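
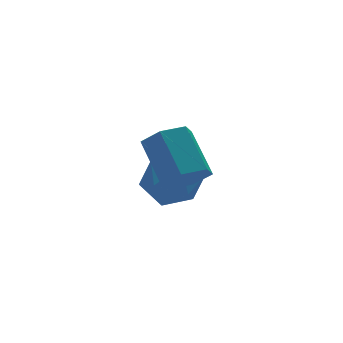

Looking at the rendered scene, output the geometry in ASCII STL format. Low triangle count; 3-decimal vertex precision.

solid 
facet normal 0.007 0.064 0.998
outer loop
vertex -0.494 3.982 -2.318
vertex 0.142 3.042 -2.262
vertex 0.639 4.061 -2.331
endloop
endfacet
facet normal -0.042 0.711 0.702
outer loop
vertex -0.494 3.982 -2.318
vertex 0.639 4.061 -2.331
vertex 0.017 4.709 -3.025
endloop
endfacet
facet normal -0.626 0.723 0.291
outer loop
vertex -0.494 3.982 -2.318
vertex 0.017 4.709 -3.025
vertex -0.865 4.091 -3.386
endloop
endfacet
facet normal -0.939 0.083 0.335
outer loop
vertex -0.494 3.982 -2.318
vertex -0.865 4.091 -3.386
vertex -0.788 3.061 -2.914
endloop
endfacet
facet normal -0.547 -0.324 0.771
outer loop
vertex -0.494 3.982 -2.318
vertex -0.788 3.061 -2.914
vertex 0.142 3.042 -2.262
endloop
endfacet
facet normal 0.526 0.804 0.279
outer loop
vertex 0.017 4.709 -3.025
vertex 0.639 4.061 -2.331
vertex 0.968 4.219 -3.406
endloop
endfacet
facet normal 0.604 -0.243 0.759
outer loop
vertex 0.639 4.061 -2.331
vertex 0.142 3.042 -2.262
vertex 1.045 3.189 -2.934
endloop
endfacet
facet normal -0.292 -0.872 0.392
outer loop
vertex 0.142 3.042 -2.262
vertex -0.788 3.061 -2.914
vertex 0.163 2.571 -3.295
endloop
endfacet
facet normal -0.925 -0.213 -0.314
outer loop
vertex -0.788 3.061 -2.914
vertex -0.865 4.091 -3.386
vertex -0.459 3.219 -3.989
endloop
endfacet
facet normal -0.419 0.823 -0.384
outer loop
vertex -0.865 4.091 -3.386
vertex 0.017 4.709 -3.025
vertex 0.038 4.238 -4.058
endloop
endfacet
facet normal 0.939 -0.083 -0.335
outer loop
vertex 0.674 3.298 -4.002
vertex 0.968 4.219 -3.406
vertex 1.045 3.189 -2.934
endloop
endfacet
facet normal 0.626 -0.723 -0.291
outer loop
vertex 0.674 3.298 -4.002
vertex 1.045 3.189 -2.934
vertex 0.163 2.571 -3.295
endloop
endfacet
facet normal 0.042 -0.711 -0.702
outer loop
vertex 0.674 3.298 -4.002
vertex 0.163 2.571 -3.295
vertex -0.459 3.219 -3.989
endloop
endfacet
facet normal -0.007 -0.064 -0.998
outer loop
vertex 0.674 3.298 -4.002
vertex -0.459 3.219 -3.989
vertex 0.038 4.238 -4.058
endloop
endfacet
facet normal 0.547 0.324 -0.771
outer loop
vertex 0.674 3.298 -4.002
vertex 0.038 4.238 -4.058
vertex 0.968 4.219 -3.406
endloop
endfacet
facet normal 0.925 0.213 0.314
outer loop
vertex 1.045 3.189 -2.934
vertex 0.968 4.219 -3.406
vertex 0.639 4.061 -2.331
endloop
endfacet
facet normal 0.419 -0.823 0.384
outer loop
vertex 0.163 2.571 -3.295
vertex 1.045 3.189 -2.934
vertex 0.142 3.042 -2.262
endloop
endfacet
facet normal -0.526 -0.804 -0.279
outer loop
vertex -0.459 3.219 -3.989
vertex 0.163 2.571 -3.295
vertex -0.788 3.061 -2.914
endloop
endfacet
facet normal -0.604 0.243 -0.759
outer loop
vertex 0.038 4.238 -4.058
vertex -0.459 3.219 -3.989
vertex -0.865 4.091 -3.386
endloop
endfacet
facet normal 0.292 0.872 -0.392
outer loop
vertex 0.968 4.219 -3.406
vertex 0.038 4.238 -4.058
vertex 0.017 4.709 -3.025
endloop
endfacet
facet normal 0.038 -0.766 -0.642
outer loop
vertex -0.166 0.062 -0.965
vertex -1.016 0.031 -0.978
vertex -0.6 0.519 -1.536
endloop
endfacet
facet normal 0.859 0.353 -0.370
outer loop
vertex -0.166 0.062 -0.965
vertex -0.6 0.519 -1.536
vertex -0.235 1.441 0.19
endloop
endfacet
facet normal 0.859 0.353 -0.370
outer loop
vertex -0.235 1.441 0.19
vertex -0.6 0.519 -1.536
vertex -0.669 1.898 -0.381
endloop
endfacet
facet normal -0.038 0.766 0.642
outer loop
vertex -0.235 1.441 0.19
vertex -0.669 1.898 -0.381
vertex -1.084 1.409 0.178
endloop
endfacet
facet normal 0.038 -0.766 -0.642
outer loop
vertex -0.6 0.519 -1.536
vertex -1.016 0.031 -0.978
vertex -1.449 0.487 -1.548
endloop
endfacet
facet normal -0.013 0.642 -0.767
outer loop
vertex -0.6 0.519 -1.536
vertex -1.449 0.487 -1.548
vertex -0.669 1.898 -0.381
endloop
endfacet
facet normal -0.013 0.642 -0.767
outer loop
vertex -0.669 1.898 -0.381
vertex -1.449 0.487 -1.548
vertex -1.518 1.866 -0.393
endloop
endfacet
facet normal -0.038 0.766 0.642
outer loop
vertex -0.669 1.898 -0.381
vertex -1.518 1.866 -0.393
vertex -1.084 1.409 0.178
endloop
endfacet
facet normal 0.038 -0.766 -0.642
outer loop
vertex -1.449 0.487 -1.548
vertex -1.016 0.031 -0.978
vertex -1.865 -0.001 -0.99
endloop
endfacet
facet normal -0.871 0.289 -0.397
outer loop
vertex -1.449 0.487 -1.548
vertex -1.865 -0.001 -0.99
vertex -1.518 1.866 -0.393
endloop
endfacet
facet normal -0.871 0.289 -0.397
outer loop
vertex -1.518 1.866 -0.393
vertex -1.865 -0.001 -0.99
vertex -1.934 1.378 0.165
endloop
endfacet
facet normal -0.038 0.766 0.642
outer loop
vertex -1.518 1.866 -0.393
vertex -1.934 1.378 0.165
vertex -1.084 1.409 0.178
endloop
endfacet
facet normal 0.038 -0.766 -0.642
outer loop
vertex -1.865 -0.001 -0.99
vertex -1.016 0.031 -0.978
vertex -1.431 -0.458 -0.419
endloop
endfacet
facet normal -0.859 -0.353 0.370
outer loop
vertex -1.865 -0.001 -0.99
vertex -1.431 -0.458 -0.419
vertex -1.934 1.378 0.165
endloop
endfacet
facet normal -0.859 -0.353 0.370
outer loop
vertex -1.934 1.378 0.165
vertex -1.431 -0.458 -0.419
vertex -1.5 0.921 0.736
endloop
endfacet
facet normal -0.038 0.766 0.642
outer loop
vertex -1.934 1.378 0.165
vertex -1.5 0.921 0.736
vertex -1.084 1.409 0.178
endloop
endfacet
facet normal 0.038 -0.766 -0.642
outer loop
vertex -1.431 -0.458 -0.419
vertex -1.016 0.031 -0.978
vertex -0.582 -0.426 -0.407
endloop
endfacet
facet normal 0.013 -0.642 0.767
outer loop
vertex -1.431 -0.458 -0.419
vertex -0.582 -0.426 -0.407
vertex -1.5 0.921 0.736
endloop
endfacet
facet normal 0.013 -0.642 0.767
outer loop
vertex -1.5 0.921 0.736
vertex -0.582 -0.426 -0.407
vertex -0.651 0.953 0.748
endloop
endfacet
facet normal -0.038 0.766 0.642
outer loop
vertex -1.5 0.921 0.736
vertex -0.651 0.953 0.748
vertex -1.084 1.409 0.178
endloop
endfacet
facet normal 0.038 -0.766 -0.642
outer loop
vertex -0.582 -0.426 -0.407
vertex -1.016 0.031 -0.978
vertex -0.166 0.062 -0.965
endloop
endfacet
facet normal 0.871 -0.289 0.397
outer loop
vertex -0.582 -0.426 -0.407
vertex -0.166 0.062 -0.965
vertex -0.651 0.953 0.748
endloop
endfacet
facet normal 0.871 -0.289 0.397
outer loop
vertex -0.651 0.953 0.748
vertex -0.166 0.062 -0.965
vertex -0.235 1.441 0.19
endloop
endfacet
facet normal -0.038 0.766 0.642
outer loop
vertex -0.651 0.953 0.748
vertex -0.235 1.441 0.19
vertex -1.084 1.409 0.178
endloop
endfacet

endsolid


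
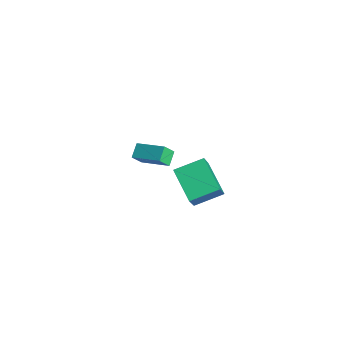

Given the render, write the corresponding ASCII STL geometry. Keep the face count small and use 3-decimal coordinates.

solid 
facet normal -0.436 0.382 -0.815
outer loop
vertex 0.904 0.006 2.402
vertex 1.215 1.438 2.906
vertex 2.527 -0.035 1.515
endloop
endfacet
facet normal -0.201 -0.924 -0.325
outer loop
vertex 3.285 -0.698 2.934
vertex 0.904 0.006 2.402
vertex 2.527 -0.035 1.515
endloop
endfacet
facet normal -0.436 0.381 -0.815
outer loop
vertex 2.527 -0.035 1.515
vertex 1.215 1.438 2.906
vertex 2.838 1.398 2.019
endloop
endfacet
facet normal 0.878 -0.022 -0.479
outer loop
vertex 2.838 1.398 2.019
vertex 3.285 -0.698 2.934
vertex 2.527 -0.035 1.515
endloop
endfacet
facet normal -0.878 0.022 0.479
outer loop
vertex 0.904 0.006 2.402
vertex 1.973 0.775 4.325
vertex 1.215 1.438 2.906
endloop
endfacet
facet normal -0.201 -0.924 -0.325
outer loop
vertex 1.662 -0.658 3.821
vertex 0.904 0.006 2.402
vertex 3.285 -0.698 2.934
endloop
endfacet
facet normal -0.878 0.022 0.479
outer loop
vertex 1.662 -0.658 3.821
vertex 1.973 0.775 4.325
vertex 0.904 0.006 2.402
endloop
endfacet
facet normal 0.200 0.924 0.325
outer loop
vertex 1.215 1.438 2.906
vertex 1.973 0.775 4.325
vertex 2.838 1.398 2.019
endloop
endfacet
facet normal 0.878 -0.022 -0.479
outer loop
vertex 3.596 0.734 3.438
vertex 3.285 -0.698 2.934
vertex 2.838 1.398 2.019
endloop
endfacet
facet normal 0.201 0.924 0.325
outer loop
vertex 2.838 1.398 2.019
vertex 1.973 0.775 4.325
vertex 3.596 0.734 3.438
endloop
endfacet
facet normal 0.436 -0.382 0.815
outer loop
vertex 3.596 0.734 3.438
vertex 1.662 -0.658 3.821
vertex 3.285 -0.698 2.934
endloop
endfacet
facet normal 0.436 -0.381 0.815
outer loop
vertex 1.973 0.775 4.325
vertex 1.662 -0.658 3.821
vertex 3.596 0.734 3.438
endloop
endfacet
facet normal -0.584 0.623 0.520
outer loop
vertex -4.352 0.48 -0.047
vertex -2.958 1.308 0.527
vertex -4.39 1.035 -0.754
endloop
endfacet
facet normal -0.811 -0.480 -0.334
outer loop
vertex -3.882 0.492 -1.207
vertex -4.352 0.48 -0.047
vertex -4.39 1.035 -0.754
endloop
endfacet
facet normal -0.584 0.624 0.520
outer loop
vertex -4.39 1.035 -0.754
vertex -2.958 1.308 0.527
vertex -2.996 1.862 -0.181
endloop
endfacet
facet normal -0.042 0.616 -0.786
outer loop
vertex -2.996 1.862 -0.181
vertex -3.882 0.492 -1.207
vertex -4.39 1.035 -0.754
endloop
endfacet
facet normal 0.042 -0.616 0.786
outer loop
vertex -4.352 0.48 -0.047
vertex -2.45 0.765 0.074
vertex -2.958 1.308 0.527
endloop
endfacet
facet normal -0.810 -0.482 -0.333
outer loop
vertex -3.844 -0.062 -0.499
vertex -4.352 0.48 -0.047
vertex -3.882 0.492 -1.207
endloop
endfacet
facet normal 0.042 -0.616 0.786
outer loop
vertex -3.844 -0.062 -0.499
vertex -2.45 0.765 0.074
vertex -4.352 0.48 -0.047
endloop
endfacet
facet normal 0.811 0.481 0.333
outer loop
vertex -2.958 1.308 0.527
vertex -2.45 0.765 0.074
vertex -2.996 1.862 -0.181
endloop
endfacet
facet normal -0.042 0.616 -0.786
outer loop
vertex -2.488 1.32 -0.633
vertex -3.882 0.492 -1.207
vertex -2.996 1.862 -0.181
endloop
endfacet
facet normal 0.811 0.481 0.334
outer loop
vertex -2.996 1.862 -0.181
vertex -2.45 0.765 0.074
vertex -2.488 1.32 -0.633
endloop
endfacet
facet normal 0.584 -0.624 -0.519
outer loop
vertex -2.488 1.32 -0.633
vertex -3.844 -0.062 -0.499
vertex -3.882 0.492 -1.207
endloop
endfacet
facet normal 0.584 -0.623 -0.521
outer loop
vertex -2.45 0.765 0.074
vertex -3.844 -0.062 -0.499
vertex -2.488 1.32 -0.633
endloop
endfacet

endsolid


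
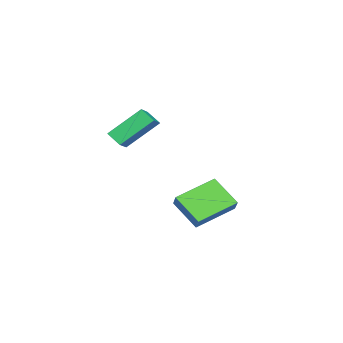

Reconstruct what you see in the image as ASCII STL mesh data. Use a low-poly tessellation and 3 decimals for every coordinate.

solid 
facet normal -0.779 0.508 0.367
outer loop
vertex -2.423 -1.744 -1.771
vertex -1.858 -1.33 -1.144
vertex -2.114 -0.454 -2.898
endloop
endfacet
facet normal -0.601 -0.440 -0.668
outer loop
vertex -0.462 -1.53 -3.676
vertex -2.423 -1.744 -1.771
vertex -2.114 -0.454 -2.898
endloop
endfacet
facet normal -0.780 0.507 0.367
outer loop
vertex -2.114 -0.454 -2.898
vertex -1.858 -1.33 -1.144
vertex -1.55 -0.041 -2.27
endloop
endfacet
facet normal 0.178 0.741 -0.647
outer loop
vertex -1.55 -0.041 -2.27
vertex -0.462 -1.53 -3.676
vertex -2.114 -0.454 -2.898
endloop
endfacet
facet normal -0.177 -0.740 0.648
outer loop
vertex -2.423 -1.744 -1.771
vertex -0.206 -2.406 -1.922
vertex -1.858 -1.33 -1.144
endloop
endfacet
facet normal -0.601 -0.440 -0.668
outer loop
vertex -0.77 -2.819 -2.55
vertex -2.423 -1.744 -1.771
vertex -0.462 -1.53 -3.676
endloop
endfacet
facet normal -0.177 -0.742 0.647
outer loop
vertex -0.77 -2.819 -2.55
vertex -0.206 -2.406 -1.922
vertex -2.423 -1.744 -1.771
endloop
endfacet
facet normal 0.601 0.440 0.668
outer loop
vertex -1.858 -1.33 -1.144
vertex -0.206 -2.406 -1.922
vertex -1.55 -0.041 -2.27
endloop
endfacet
facet normal 0.176 0.741 -0.648
outer loop
vertex 0.103 -1.116 -3.049
vertex -0.462 -1.53 -3.676
vertex -1.55 -0.041 -2.27
endloop
endfacet
facet normal 0.601 0.440 0.668
outer loop
vertex -1.55 -0.041 -2.27
vertex -0.206 -2.406 -1.922
vertex 0.103 -1.116 -3.049
endloop
endfacet
facet normal 0.780 -0.507 -0.367
outer loop
vertex 0.103 -1.116 -3.049
vertex -0.77 -2.819 -2.55
vertex -0.462 -1.53 -3.676
endloop
endfacet
facet normal 0.780 -0.507 -0.367
outer loop
vertex -0.206 -2.406 -1.922
vertex -0.77 -2.819 -2.55
vertex 0.103 -1.116 -3.049
endloop
endfacet
facet normal -0.882 -0.143 -0.448
outer loop
vertex 0.456 -3.421 3.213
vertex 0.601 -2.73 2.706
vertex 1.331 -4.595 1.865
endloop
endfacet
facet normal -0.166 -0.795 0.584
outer loop
vertex 2.099 -4.47 2.254
vertex 0.456 -3.421 3.213
vertex 1.331 -4.595 1.865
endloop
endfacet
facet normal -0.883 -0.144 -0.448
outer loop
vertex 1.331 -4.595 1.865
vertex 0.601 -2.73 2.706
vertex 1.476 -3.903 1.357
endloop
endfacet
facet normal 0.439 -0.590 -0.678
outer loop
vertex 1.476 -3.903 1.357
vertex 2.099 -4.47 2.254
vertex 1.331 -4.595 1.865
endloop
endfacet
facet normal -0.439 0.590 0.678
outer loop
vertex 0.456 -3.421 3.213
vertex 1.369 -2.605 3.095
vertex 0.601 -2.73 2.706
endloop
endfacet
facet normal -0.168 -0.795 0.583
outer loop
vertex 1.224 -3.297 3.603
vertex 0.456 -3.421 3.213
vertex 2.099 -4.47 2.254
endloop
endfacet
facet normal -0.439 0.590 0.678
outer loop
vertex 1.224 -3.297 3.603
vertex 1.369 -2.605 3.095
vertex 0.456 -3.421 3.213
endloop
endfacet
facet normal 0.166 0.795 -0.583
outer loop
vertex 0.601 -2.73 2.706
vertex 1.369 -2.605 3.095
vertex 1.476 -3.903 1.357
endloop
endfacet
facet normal 0.439 -0.590 -0.678
outer loop
vertex 2.244 -3.779 1.747
vertex 2.099 -4.47 2.254
vertex 1.476 -3.903 1.357
endloop
endfacet
facet normal 0.168 0.795 -0.583
outer loop
vertex 1.476 -3.903 1.357
vertex 1.369 -2.605 3.095
vertex 2.244 -3.779 1.747
endloop
endfacet
facet normal 0.883 0.143 0.448
outer loop
vertex 2.244 -3.779 1.747
vertex 1.224 -3.297 3.603
vertex 2.099 -4.47 2.254
endloop
endfacet
facet normal 0.883 0.144 0.448
outer loop
vertex 1.369 -2.605 3.095
vertex 1.224 -3.297 3.603
vertex 2.244 -3.779 1.747
endloop
endfacet

endsolid


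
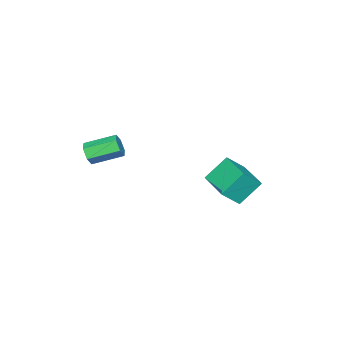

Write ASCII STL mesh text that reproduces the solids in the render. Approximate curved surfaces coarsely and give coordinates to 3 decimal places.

solid 
facet normal -0.580 0.376 0.722
outer loop
vertex -2.704 2.14 0.004
vertex -1.649 3.884 -0.056
vertex -3.578 2.635 -0.956
endloop
endfacet
facet normal -0.517 -0.855 0.030
outer loop
vertex -2.591 1.996 -2.184
vertex -2.704 2.14 0.004
vertex -3.578 2.635 -0.956
endloop
endfacet
facet normal -0.581 0.376 0.722
outer loop
vertex -3.578 2.635 -0.956
vertex -1.649 3.884 -0.056
vertex -2.523 4.38 -1.017
endloop
endfacet
facet normal -0.629 0.356 -0.691
outer loop
vertex -2.523 4.38 -1.017
vertex -2.591 1.996 -2.184
vertex -3.578 2.635 -0.956
endloop
endfacet
facet normal 0.629 -0.357 0.691
outer loop
vertex -2.704 2.14 0.004
vertex -0.662 3.245 -1.284
vertex -1.649 3.884 -0.056
endloop
endfacet
facet normal -0.518 -0.855 0.030
outer loop
vertex -1.717 1.5 -1.223
vertex -2.704 2.14 0.004
vertex -2.591 1.996 -2.184
endloop
endfacet
facet normal 0.629 -0.356 0.691
outer loop
vertex -1.717 1.5 -1.223
vertex -0.662 3.245 -1.284
vertex -2.704 2.14 0.004
endloop
endfacet
facet normal 0.517 0.855 -0.029
outer loop
vertex -1.649 3.884 -0.056
vertex -0.662 3.245 -1.284
vertex -2.523 4.38 -1.017
endloop
endfacet
facet normal -0.628 0.356 -0.691
outer loop
vertex -1.536 3.74 -2.244
vertex -2.591 1.996 -2.184
vertex -2.523 4.38 -1.017
endloop
endfacet
facet normal 0.517 0.855 -0.030
outer loop
vertex -2.523 4.38 -1.017
vertex -0.662 3.245 -1.284
vertex -1.536 3.74 -2.244
endloop
endfacet
facet normal 0.581 -0.376 -0.722
outer loop
vertex -1.536 3.74 -2.244
vertex -1.717 1.5 -1.223
vertex -2.591 1.996 -2.184
endloop
endfacet
facet normal 0.580 -0.376 -0.722
outer loop
vertex -0.662 3.245 -1.284
vertex -1.717 1.5 -1.223
vertex -1.536 3.74 -2.244
endloop
endfacet
facet normal 0.563 -0.753 -0.341
outer loop
vertex 4.456 -1.253 2.835
vertex 4.08 -1.289 2.294
vertex 4.61 -0.896 2.302
endloop
endfacet
facet normal 0.793 0.374 0.480
outer loop
vertex 4.456 -1.253 2.835
vertex 4.61 -0.896 2.302
vertex 3.517 0.005 3.406
endloop
endfacet
facet normal 0.793 0.374 0.480
outer loop
vertex 3.517 0.005 3.406
vertex 4.61 -0.896 2.302
vertex 3.671 0.362 2.873
endloop
endfacet
facet normal -0.562 0.753 0.342
outer loop
vertex 3.517 0.005 3.406
vertex 3.671 0.362 2.873
vertex 3.14 -0.031 2.866
endloop
endfacet
facet normal 0.563 -0.752 -0.342
outer loop
vertex 4.61 -0.896 2.302
vertex 4.08 -1.289 2.294
vertex 4.233 -0.932 1.761
endloop
endfacet
facet normal 0.598 0.656 -0.461
outer loop
vertex 4.61 -0.896 2.302
vertex 4.233 -0.932 1.761
vertex 3.671 0.362 2.873
endloop
endfacet
facet normal 0.598 0.656 -0.461
outer loop
vertex 3.671 0.362 2.873
vertex 4.233 -0.932 1.761
vertex 3.294 0.326 2.332
endloop
endfacet
facet normal -0.562 0.753 0.342
outer loop
vertex 3.671 0.362 2.873
vertex 3.294 0.326 2.332
vertex 3.14 -0.031 2.866
endloop
endfacet
facet normal 0.563 -0.752 -0.343
outer loop
vertex 4.233 -0.932 1.761
vertex 4.08 -1.289 2.294
vertex 3.703 -1.325 1.754
endloop
endfacet
facet normal -0.196 0.281 -0.940
outer loop
vertex 4.233 -0.932 1.761
vertex 3.703 -1.325 1.754
vertex 3.294 0.326 2.332
endloop
endfacet
facet normal -0.196 0.281 -0.940
outer loop
vertex 3.294 0.326 2.332
vertex 3.703 -1.325 1.754
vertex 2.764 -0.067 2.325
endloop
endfacet
facet normal -0.563 0.753 0.341
outer loop
vertex 3.294 0.326 2.332
vertex 2.764 -0.067 2.325
vertex 3.14 -0.031 2.866
endloop
endfacet
facet normal 0.562 -0.753 -0.342
outer loop
vertex 3.703 -1.325 1.754
vertex 4.08 -1.289 2.294
vertex 3.549 -1.682 2.287
endloop
endfacet
facet normal -0.793 -0.374 -0.480
outer loop
vertex 3.703 -1.325 1.754
vertex 3.549 -1.682 2.287
vertex 2.764 -0.067 2.325
endloop
endfacet
facet normal -0.793 -0.374 -0.480
outer loop
vertex 2.764 -0.067 2.325
vertex 3.549 -1.682 2.287
vertex 2.61 -0.424 2.858
endloop
endfacet
facet normal -0.563 0.753 0.341
outer loop
vertex 2.764 -0.067 2.325
vertex 2.61 -0.424 2.858
vertex 3.14 -0.031 2.866
endloop
endfacet
facet normal 0.562 -0.753 -0.342
outer loop
vertex 3.549 -1.682 2.287
vertex 4.08 -1.289 2.294
vertex 3.926 -1.646 2.828
endloop
endfacet
facet normal -0.598 -0.656 0.461
outer loop
vertex 3.549 -1.682 2.287
vertex 3.926 -1.646 2.828
vertex 2.61 -0.424 2.858
endloop
endfacet
facet normal -0.598 -0.656 0.461
outer loop
vertex 2.61 -0.424 2.858
vertex 3.926 -1.646 2.828
vertex 2.987 -0.388 3.399
endloop
endfacet
facet normal -0.563 0.752 0.342
outer loop
vertex 2.61 -0.424 2.858
vertex 2.987 -0.388 3.399
vertex 3.14 -0.031 2.866
endloop
endfacet
facet normal 0.563 -0.753 -0.341
outer loop
vertex 3.926 -1.646 2.828
vertex 4.08 -1.289 2.294
vertex 4.456 -1.253 2.835
endloop
endfacet
facet normal 0.196 -0.281 0.940
outer loop
vertex 3.926 -1.646 2.828
vertex 4.456 -1.253 2.835
vertex 2.987 -0.388 3.399
endloop
endfacet
facet normal 0.196 -0.281 0.940
outer loop
vertex 2.987 -0.388 3.399
vertex 4.456 -1.253 2.835
vertex 3.517 0.005 3.406
endloop
endfacet
facet normal -0.563 0.752 0.343
outer loop
vertex 2.987 -0.388 3.399
vertex 3.517 0.005 3.406
vertex 3.14 -0.031 2.866
endloop
endfacet

endsolid


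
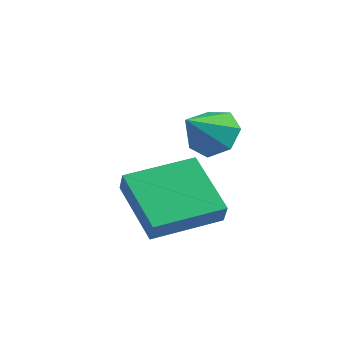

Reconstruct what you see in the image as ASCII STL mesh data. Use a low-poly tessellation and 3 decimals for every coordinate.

solid 
facet normal -0.785 0.365 0.500
outer loop
vertex -1.769 1.255 -0.661
vertex -0.743 3.128 -0.419
vertex -2.093 1.523 -1.365
endloop
endfacet
facet normal -0.477 -0.872 -0.112
outer loop
vertex -0.437 0.752 -2.421
vertex -1.769 1.255 -0.661
vertex -2.093 1.523 -1.365
endloop
endfacet
facet normal -0.785 0.365 0.501
outer loop
vertex -2.093 1.523 -1.365
vertex -0.743 3.128 -0.419
vertex -1.067 3.397 -1.123
endloop
endfacet
facet normal -0.395 0.327 -0.858
outer loop
vertex -1.067 3.397 -1.123
vertex -0.437 0.752 -2.421
vertex -2.093 1.523 -1.365
endloop
endfacet
facet normal 0.395 -0.327 0.858
outer loop
vertex -1.769 1.255 -0.661
vertex 0.913 2.357 -1.475
vertex -0.743 3.128 -0.419
endloop
endfacet
facet normal -0.478 -0.871 -0.113
outer loop
vertex -0.113 0.483 -1.717
vertex -1.769 1.255 -0.661
vertex -0.437 0.752 -2.421
endloop
endfacet
facet normal 0.395 -0.327 0.858
outer loop
vertex -0.113 0.483 -1.717
vertex 0.913 2.357 -1.475
vertex -1.769 1.255 -0.661
endloop
endfacet
facet normal 0.478 0.871 0.113
outer loop
vertex -0.743 3.128 -0.419
vertex 0.913 2.357 -1.475
vertex -1.067 3.397 -1.123
endloop
endfacet
facet normal -0.395 0.327 -0.858
outer loop
vertex 0.589 2.625 -2.179
vertex -0.437 0.752 -2.421
vertex -1.067 3.397 -1.123
endloop
endfacet
facet normal 0.478 0.871 0.112
outer loop
vertex -1.067 3.397 -1.123
vertex 0.913 2.357 -1.475
vertex 0.589 2.625 -2.179
endloop
endfacet
facet normal 0.785 -0.365 -0.501
outer loop
vertex 0.589 2.625 -2.179
vertex -0.113 0.483 -1.717
vertex -0.437 0.752 -2.421
endloop
endfacet
facet normal 0.785 -0.365 -0.500
outer loop
vertex 0.913 2.357 -1.475
vertex -0.113 0.483 -1.717
vertex 0.589 2.625 -2.179
endloop
endfacet
facet normal 0.079 0.766 -0.638
outer loop
vertex 1.119 2.185 0.895
vertex 0.365 2.45 1.12
vertex 1.102 2.647 1.447
endloop
endfacet
facet normal 0.844 -0.398 0.359
outer loop
vertex 1.119 2.185 0.895
vertex 1.102 2.647 1.447
vertex 0.255 1.37 2.02
endloop
endfacet
facet normal 0.079 0.765 -0.639
outer loop
vertex 1.102 2.647 1.447
vertex 0.365 2.45 1.12
vertex 0.531 2.961 1.753
endloop
endfacet
facet normal 0.497 0.059 0.866
outer loop
vertex 1.102 2.647 1.447
vertex 0.531 2.961 1.753
vertex 0.255 1.37 2.02
endloop
endfacet
facet normal 0.078 0.766 -0.639
outer loop
vertex 0.531 2.961 1.753
vertex 0.365 2.45 1.12
vertex -0.165 2.89 1.583
endloop
endfacet
facet normal -0.252 0.202 0.946
outer loop
vertex 0.531 2.961 1.753
vertex -0.165 2.89 1.583
vertex 0.255 1.37 2.02
endloop
endfacet
facet normal 0.078 0.766 -0.638
outer loop
vertex -0.165 2.89 1.583
vertex 0.365 2.45 1.12
vertex -0.462 2.488 1.064
endloop
endfacet
facet normal -0.839 -0.077 0.539
outer loop
vertex -0.165 2.89 1.583
vertex -0.462 2.488 1.064
vertex 0.255 1.37 2.02
endloop
endfacet
facet normal 0.078 0.766 -0.638
outer loop
vertex -0.462 2.488 1.064
vertex 0.365 2.45 1.12
vertex -0.136 2.057 0.587
endloop
endfacet
facet normal -0.822 -0.568 -0.048
outer loop
vertex -0.462 2.488 1.064
vertex -0.136 2.057 0.587
vertex 0.255 1.37 2.02
endloop
endfacet
facet normal 0.078 0.766 -0.638
outer loop
vertex -0.136 2.057 0.587
vertex 0.365 2.45 1.12
vertex 0.568 1.923 0.512
endloop
endfacet
facet normal -0.212 -0.903 -0.375
outer loop
vertex -0.136 2.057 0.587
vertex 0.568 1.923 0.512
vertex 0.255 1.37 2.02
endloop
endfacet
facet normal 0.079 0.766 -0.638
outer loop
vertex 0.568 1.923 0.512
vertex 0.365 2.45 1.12
vertex 1.119 2.185 0.895
endloop
endfacet
facet normal 0.528 -0.827 -0.194
outer loop
vertex 0.568 1.923 0.512
vertex 1.119 2.185 0.895
vertex 0.255 1.37 2.02
endloop
endfacet

endsolid


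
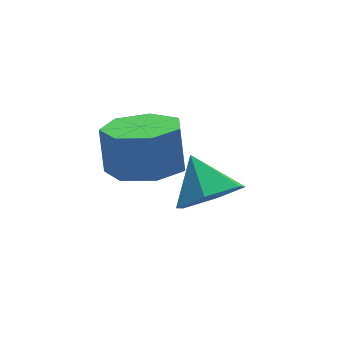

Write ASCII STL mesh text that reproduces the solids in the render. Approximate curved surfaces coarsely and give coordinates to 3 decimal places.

solid 
facet normal -0.066 -0.295 -0.953
outer loop
vertex 2.024 1.176 -1.988
vertex 0.997 1.215 -1.929
vertex 1.653 1.959 -2.205
endloop
endfacet
facet normal 0.907 0.380 -0.181
outer loop
vertex 2.024 1.176 -1.988
vertex 1.653 1.959 -2.205
vertex 2.111 1.566 -0.73
endloop
endfacet
facet normal 0.907 0.379 -0.181
outer loop
vertex 2.111 1.566 -0.73
vertex 1.653 1.959 -2.205
vertex 1.74 2.35 -0.948
endloop
endfacet
facet normal 0.066 0.296 0.953
outer loop
vertex 2.111 1.566 -0.73
vertex 1.74 2.35 -0.948
vertex 1.083 1.605 -0.671
endloop
endfacet
facet normal -0.065 -0.296 -0.953
outer loop
vertex 1.653 1.959 -2.205
vertex 0.997 1.215 -1.929
vertex 0.787 2.182 -2.215
endloop
endfacet
facet normal 0.241 0.922 -0.303
outer loop
vertex 1.653 1.959 -2.205
vertex 0.787 2.182 -2.215
vertex 1.74 2.35 -0.948
endloop
endfacet
facet normal 0.241 0.922 -0.303
outer loop
vertex 1.74 2.35 -0.948
vertex 0.787 2.182 -2.215
vertex 0.874 2.573 -0.957
endloop
endfacet
facet normal 0.066 0.296 0.953
outer loop
vertex 1.74 2.35 -0.948
vertex 0.874 2.573 -0.957
vertex 1.083 1.605 -0.671
endloop
endfacet
facet normal -0.066 -0.296 -0.953
outer loop
vertex 0.787 2.182 -2.215
vertex 0.997 1.215 -1.929
vertex 0.079 1.676 -2.009
endloop
endfacet
facet normal -0.607 0.770 -0.197
outer loop
vertex 0.787 2.182 -2.215
vertex 0.079 1.676 -2.009
vertex 0.874 2.573 -0.957
endloop
endfacet
facet normal -0.607 0.770 -0.197
outer loop
vertex 0.874 2.573 -0.957
vertex 0.079 1.676 -2.009
vertex 0.166 2.067 -0.751
endloop
endfacet
facet normal 0.066 0.296 0.953
outer loop
vertex 0.874 2.573 -0.957
vertex 0.166 2.067 -0.751
vertex 1.083 1.605 -0.671
endloop
endfacet
facet normal -0.066 -0.296 -0.953
outer loop
vertex 0.079 1.676 -2.009
vertex 0.997 1.215 -1.929
vertex 0.062 0.823 -1.743
endloop
endfacet
facet normal -0.998 0.038 0.057
outer loop
vertex 0.079 1.676 -2.009
vertex 0.062 0.823 -1.743
vertex 0.166 2.067 -0.751
endloop
endfacet
facet normal -0.998 0.038 0.057
outer loop
vertex 0.166 2.067 -0.751
vertex 0.062 0.823 -1.743
vertex 0.149 1.214 -0.485
endloop
endfacet
facet normal 0.066 0.296 0.953
outer loop
vertex 0.166 2.067 -0.751
vertex 0.149 1.214 -0.485
vertex 1.083 1.605 -0.671
endloop
endfacet
facet normal -0.066 -0.296 -0.953
outer loop
vertex 0.062 0.823 -1.743
vertex 0.997 1.215 -1.929
vertex 0.749 0.265 -1.617
endloop
endfacet
facet normal -0.636 -0.723 0.269
outer loop
vertex 0.062 0.823 -1.743
vertex 0.749 0.265 -1.617
vertex 0.149 1.214 -0.485
endloop
endfacet
facet normal -0.637 -0.723 0.268
outer loop
vertex 0.149 1.214 -0.485
vertex 0.749 0.265 -1.617
vertex 0.835 0.656 -0.359
endloop
endfacet
facet normal 0.066 0.296 0.953
outer loop
vertex 0.149 1.214 -0.485
vertex 0.835 0.656 -0.359
vertex 1.083 1.605 -0.671
endloop
endfacet
facet normal -0.066 -0.296 -0.953
outer loop
vertex 0.749 0.265 -1.617
vertex 0.997 1.215 -1.929
vertex 1.622 0.422 -1.726
endloop
endfacet
facet normal 0.204 -0.939 0.278
outer loop
vertex 0.749 0.265 -1.617
vertex 1.622 0.422 -1.726
vertex 0.835 0.656 -0.359
endloop
endfacet
facet normal 0.203 -0.939 0.278
outer loop
vertex 0.835 0.656 -0.359
vertex 1.622 0.422 -1.726
vertex 1.709 0.813 -0.468
endloop
endfacet
facet normal 0.066 0.296 0.953
outer loop
vertex 0.835 0.656 -0.359
vertex 1.709 0.813 -0.468
vertex 1.083 1.605 -0.671
endloop
endfacet
facet normal -0.066 -0.296 -0.953
outer loop
vertex 1.622 0.422 -1.726
vertex 0.997 1.215 -1.929
vertex 2.024 1.176 -1.988
endloop
endfacet
facet normal 0.891 -0.448 0.078
outer loop
vertex 1.622 0.422 -1.726
vertex 2.024 1.176 -1.988
vertex 1.709 0.813 -0.468
endloop
endfacet
facet normal 0.890 -0.448 0.077
outer loop
vertex 1.709 0.813 -0.468
vertex 2.024 1.176 -1.988
vertex 2.111 1.566 -0.73
endloop
endfacet
facet normal 0.066 0.296 0.953
outer loop
vertex 1.709 0.813 -0.468
vertex 2.111 1.566 -0.73
vertex 1.083 1.605 -0.671
endloop
endfacet
facet normal -0.012 -0.761 -0.648
outer loop
vertex 3.303 0.611 -3.176
vertex 2.831 1.187 -3.844
vertex 3.831 1.157 -3.827
endloop
endfacet
facet normal 0.729 0.103 0.677
outer loop
vertex 3.303 0.611 -3.176
vertex 3.831 1.157 -3.827
vertex 2.849 2.253 -2.936
endloop
endfacet
facet normal -0.012 -0.762 -0.648
outer loop
vertex 3.831 1.157 -3.827
vertex 2.831 1.187 -3.844
vertex 3.359 1.732 -4.495
endloop
endfacet
facet normal 0.756 0.654 0.029
outer loop
vertex 3.831 1.157 -3.827
vertex 3.359 1.732 -4.495
vertex 2.849 2.253 -2.936
endloop
endfacet
facet normal -0.013 -0.761 -0.648
outer loop
vertex 3.359 1.732 -4.495
vertex 2.831 1.187 -3.844
vertex 2.359 1.763 -4.511
endloop
endfacet
facet normal 0.034 0.951 -0.307
outer loop
vertex 3.359 1.732 -4.495
vertex 2.359 1.763 -4.511
vertex 2.849 2.253 -2.936
endloop
endfacet
facet normal -0.012 -0.761 -0.648
outer loop
vertex 2.359 1.763 -4.511
vertex 2.831 1.187 -3.844
vertex 1.832 1.217 -3.86
endloop
endfacet
facet normal -0.716 0.698 0.006
outer loop
vertex 2.359 1.763 -4.511
vertex 1.832 1.217 -3.86
vertex 2.849 2.253 -2.936
endloop
endfacet
facet normal -0.012 -0.762 -0.648
outer loop
vertex 1.832 1.217 -3.86
vertex 2.831 1.187 -3.844
vertex 2.304 0.641 -3.192
endloop
endfacet
facet normal -0.743 0.148 0.653
outer loop
vertex 1.832 1.217 -3.86
vertex 2.304 0.641 -3.192
vertex 2.849 2.253 -2.936
endloop
endfacet
facet normal -0.012 -0.762 -0.648
outer loop
vertex 2.304 0.641 -3.192
vertex 2.831 1.187 -3.844
vertex 3.303 0.611 -3.176
endloop
endfacet
facet normal -0.020 -0.150 0.988
outer loop
vertex 2.304 0.641 -3.192
vertex 3.303 0.611 -3.176
vertex 2.849 2.253 -2.936
endloop
endfacet

endsolid


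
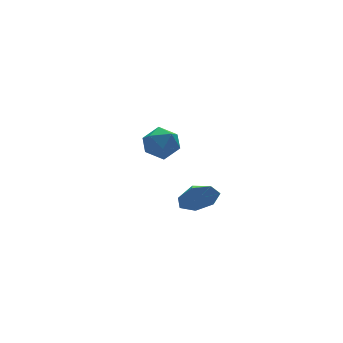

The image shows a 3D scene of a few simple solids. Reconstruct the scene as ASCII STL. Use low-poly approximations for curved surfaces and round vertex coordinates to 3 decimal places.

solid 
facet normal -0.087 0.008 0.996
outer loop
vertex 2.351 3.567 -2.189
vertex 1.502 2.898 -2.258
vertex 2.503 2.495 -2.167
endloop
endfacet
facet normal 0.592 0.100 0.800
outer loop
vertex 2.351 3.567 -2.189
vertex 2.503 2.495 -2.167
vertex 3.171 3.126 -2.741
endloop
endfacet
facet normal 0.624 0.681 0.383
outer loop
vertex 2.351 3.567 -2.189
vertex 3.171 3.126 -2.741
vertex 2.582 3.918 -3.188
endloop
endfacet
facet normal -0.035 0.945 0.324
outer loop
vertex 2.351 3.567 -2.189
vertex 2.582 3.918 -3.188
vertex 1.551 3.777 -2.889
endloop
endfacet
facet normal -0.475 0.530 0.702
outer loop
vertex 2.351 3.567 -2.189
vertex 1.551 3.777 -2.889
vertex 1.502 2.898 -2.258
endloop
endfacet
facet normal 0.787 -0.463 0.408
outer loop
vertex 3.171 3.126 -2.741
vertex 2.503 2.495 -2.167
vertex 2.829 2.183 -3.151
endloop
endfacet
facet normal -0.312 -0.612 0.726
outer loop
vertex 2.503 2.495 -2.167
vertex 1.502 2.898 -2.258
vertex 1.798 2.042 -2.852
endloop
endfacet
facet normal -0.940 0.232 0.250
outer loop
vertex 1.502 2.898 -2.258
vertex 1.551 3.777 -2.889
vertex 1.209 2.834 -3.299
endloop
endfacet
facet normal -0.229 0.904 -0.362
outer loop
vertex 1.551 3.777 -2.889
vertex 2.582 3.918 -3.188
vertex 1.877 3.465 -3.873
endloop
endfacet
facet normal 0.839 0.474 -0.265
outer loop
vertex 2.582 3.918 -3.188
vertex 3.171 3.126 -2.741
vertex 2.878 3.062 -3.782
endloop
endfacet
facet normal 0.035 -0.945 -0.324
outer loop
vertex 2.029 2.393 -3.851
vertex 2.829 2.183 -3.151
vertex 1.798 2.042 -2.852
endloop
endfacet
facet normal -0.624 -0.681 -0.383
outer loop
vertex 2.029 2.393 -3.851
vertex 1.798 2.042 -2.852
vertex 1.209 2.834 -3.299
endloop
endfacet
facet normal -0.592 -0.100 -0.800
outer loop
vertex 2.029 2.393 -3.851
vertex 1.209 2.834 -3.299
vertex 1.877 3.465 -3.873
endloop
endfacet
facet normal 0.087 -0.008 -0.996
outer loop
vertex 2.029 2.393 -3.851
vertex 1.877 3.465 -3.873
vertex 2.878 3.062 -3.782
endloop
endfacet
facet normal 0.475 -0.530 -0.702
outer loop
vertex 2.029 2.393 -3.851
vertex 2.878 3.062 -3.782
vertex 2.829 2.183 -3.151
endloop
endfacet
facet normal 0.229 -0.904 0.362
outer loop
vertex 1.798 2.042 -2.852
vertex 2.829 2.183 -3.151
vertex 2.503 2.495 -2.167
endloop
endfacet
facet normal -0.839 -0.474 0.265
outer loop
vertex 1.209 2.834 -3.299
vertex 1.798 2.042 -2.852
vertex 1.502 2.898 -2.258
endloop
endfacet
facet normal -0.787 0.463 -0.408
outer loop
vertex 1.877 3.465 -3.873
vertex 1.209 2.834 -3.299
vertex 1.551 3.777 -2.889
endloop
endfacet
facet normal 0.312 0.612 -0.726
outer loop
vertex 2.878 3.062 -3.782
vertex 1.877 3.465 -3.873
vertex 2.582 3.918 -3.188
endloop
endfacet
facet normal 0.940 -0.232 -0.250
outer loop
vertex 2.829 2.183 -3.151
vertex 2.878 3.062 -3.782
vertex 3.171 3.126 -2.741
endloop
endfacet
facet normal -0.184 -0.943 -0.276
outer loop
vertex 1.038 -4.171 -1.814
vertex 0.588 -3.822 -2.708
vertex 1.603 -4.071 -2.532
endloop
endfacet
facet normal 0.682 0.425 0.596
outer loop
vertex 1.038 -4.171 -1.814
vertex 1.603 -4.071 -2.532
vertex 0.772 -2.878 -2.432
endloop
endfacet
facet normal -0.183 -0.943 -0.277
outer loop
vertex 1.603 -4.071 -2.532
vertex 0.588 -3.822 -2.708
vertex 1.405 -3.783 -3.383
endloop
endfacet
facet normal 0.821 0.571 0.002
outer loop
vertex 1.603 -4.071 -2.532
vertex 1.405 -3.783 -3.383
vertex 0.772 -2.878 -2.432
endloop
endfacet
facet normal -0.184 -0.943 -0.277
outer loop
vertex 1.405 -3.783 -3.383
vertex 0.588 -3.822 -2.708
vertex 0.591 -3.524 -3.726
endloop
endfacet
facet normal 0.437 0.779 -0.450
outer loop
vertex 1.405 -3.783 -3.383
vertex 0.591 -3.524 -3.726
vertex 0.772 -2.878 -2.432
endloop
endfacet
facet normal -0.183 -0.943 -0.277
outer loop
vertex 0.591 -3.524 -3.726
vertex 0.588 -3.822 -2.708
vertex -0.224 -3.49 -3.302
endloop
endfacet
facet normal -0.181 0.890 -0.419
outer loop
vertex 0.591 -3.524 -3.726
vertex -0.224 -3.49 -3.302
vertex 0.772 -2.878 -2.432
endloop
endfacet
facet normal -0.184 -0.943 -0.276
outer loop
vertex -0.224 -3.49 -3.302
vertex 0.588 -3.822 -2.708
vertex -0.428 -3.705 -2.432
endloop
endfacet
facet normal -0.566 0.821 0.070
outer loop
vertex -0.224 -3.49 -3.302
vertex -0.428 -3.705 -2.432
vertex 0.772 -2.878 -2.432
endloop
endfacet
facet normal -0.184 -0.944 -0.276
outer loop
vertex -0.428 -3.705 -2.432
vertex 0.588 -3.822 -2.708
vertex 0.133 -4.008 -1.769
endloop
endfacet
facet normal -0.431 0.625 0.650
outer loop
vertex -0.428 -3.705 -2.432
vertex 0.133 -4.008 -1.769
vertex 0.772 -2.878 -2.432
endloop
endfacet
facet normal -0.184 -0.943 -0.276
outer loop
vertex 0.133 -4.008 -1.769
vertex 0.588 -3.822 -2.708
vertex 1.038 -4.171 -1.814
endloop
endfacet
facet normal 0.125 0.449 0.885
outer loop
vertex 0.133 -4.008 -1.769
vertex 1.038 -4.171 -1.814
vertex 0.772 -2.878 -2.432
endloop
endfacet

endsolid


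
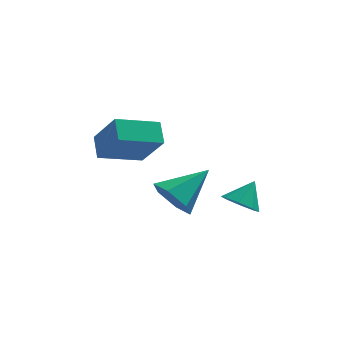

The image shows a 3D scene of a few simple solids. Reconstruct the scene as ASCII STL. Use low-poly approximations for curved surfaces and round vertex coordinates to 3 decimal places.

solid 
facet normal -0.435 -0.496 -0.752
outer loop
vertex 3.532 -2.932 -4.043
vertex 2.831 -2.705 -3.787
vertex 3.358 -2.414 -4.284
endloop
endfacet
facet normal 0.954 0.294 -0.057
outer loop
vertex 3.532 -2.932 -4.043
vertex 3.358 -2.414 -4.284
vertex 3.349 -2.115 -2.893
endloop
endfacet
facet normal -0.436 -0.495 -0.752
outer loop
vertex 3.358 -2.414 -4.284
vertex 2.831 -2.705 -3.787
vertex 2.875 -2.066 -4.233
endloop
endfacet
facet normal 0.564 0.808 -0.170
outer loop
vertex 3.358 -2.414 -4.284
vertex 2.875 -2.066 -4.233
vertex 3.349 -2.115 -2.893
endloop
endfacet
facet normal -0.434 -0.495 -0.752
outer loop
vertex 2.875 -2.066 -4.233
vertex 2.831 -2.705 -3.787
vertex 2.367 -2.093 -3.922
endloop
endfacet
facet normal -0.025 0.999 0.045
outer loop
vertex 2.875 -2.066 -4.233
vertex 2.367 -2.093 -3.922
vertex 3.349 -2.115 -2.893
endloop
endfacet
facet normal -0.434 -0.495 -0.753
outer loop
vertex 2.367 -2.093 -3.922
vertex 2.831 -2.705 -3.787
vertex 2.13 -2.478 -3.532
endloop
endfacet
facet normal -0.467 0.755 0.461
outer loop
vertex 2.367 -2.093 -3.922
vertex 2.13 -2.478 -3.532
vertex 3.349 -2.115 -2.893
endloop
endfacet
facet normal -0.434 -0.496 -0.752
outer loop
vertex 2.13 -2.478 -3.532
vertex 2.831 -2.705 -3.787
vertex 2.305 -2.996 -3.291
endloop
endfacet
facet normal -0.503 0.219 0.836
outer loop
vertex 2.13 -2.478 -3.532
vertex 2.305 -2.996 -3.291
vertex 3.349 -2.115 -2.893
endloop
endfacet
facet normal -0.436 -0.495 -0.752
outer loop
vertex 2.305 -2.996 -3.291
vertex 2.831 -2.705 -3.787
vertex 2.787 -3.343 -3.342
endloop
endfacet
facet normal -0.112 -0.295 0.949
outer loop
vertex 2.305 -2.996 -3.291
vertex 2.787 -3.343 -3.342
vertex 3.349 -2.115 -2.893
endloop
endfacet
facet normal -0.435 -0.495 -0.753
outer loop
vertex 2.787 -3.343 -3.342
vertex 2.831 -2.705 -3.787
vertex 3.296 -3.317 -3.653
endloop
endfacet
facet normal 0.474 -0.485 0.735
outer loop
vertex 2.787 -3.343 -3.342
vertex 3.296 -3.317 -3.653
vertex 3.349 -2.115 -2.893
endloop
endfacet
facet normal -0.435 -0.495 -0.752
outer loop
vertex 3.296 -3.317 -3.653
vertex 2.831 -2.705 -3.787
vertex 3.532 -2.932 -4.043
endloop
endfacet
facet normal 0.917 -0.241 0.317
outer loop
vertex 3.296 -3.317 -3.653
vertex 3.532 -2.932 -4.043
vertex 3.349 -2.115 -2.893
endloop
endfacet
facet normal -0.671 -0.525 -0.523
outer loop
vertex 0.871 -2.627 -4.014
vertex 0.308 -1.818 -4.104
vertex 0.997 -2.02 -4.786
endloop
endfacet
facet normal 0.937 -0.332 -0.108
outer loop
vertex 0.871 -2.627 -4.014
vertex 0.997 -2.02 -4.786
vertex 1.632 -0.782 -3.076
endloop
endfacet
facet normal -0.671 -0.525 -0.523
outer loop
vertex 0.997 -2.02 -4.786
vertex 0.308 -1.818 -4.104
vertex 0.434 -1.211 -4.876
endloop
endfacet
facet normal 0.703 0.426 -0.569
outer loop
vertex 0.997 -2.02 -4.786
vertex 0.434 -1.211 -4.876
vertex 1.632 -0.782 -3.076
endloop
endfacet
facet normal -0.672 -0.525 -0.522
outer loop
vertex 0.434 -1.211 -4.876
vertex 0.308 -1.818 -4.104
vertex -0.255 -1.008 -4.194
endloop
endfacet
facet normal 0.034 0.967 -0.253
outer loop
vertex 0.434 -1.211 -4.876
vertex -0.255 -1.008 -4.194
vertex 1.632 -0.782 -3.076
endloop
endfacet
facet normal -0.672 -0.525 -0.522
outer loop
vertex -0.255 -1.008 -4.194
vertex 0.308 -1.818 -4.104
vertex -0.38 -1.615 -3.422
endloop
endfacet
facet normal -0.401 0.751 0.525
outer loop
vertex -0.255 -1.008 -4.194
vertex -0.38 -1.615 -3.422
vertex 1.632 -0.782 -3.076
endloop
endfacet
facet normal -0.672 -0.526 -0.521
outer loop
vertex -0.38 -1.615 -3.422
vertex 0.308 -1.818 -4.104
vertex 0.183 -2.424 -3.332
endloop
endfacet
facet normal -0.167 -0.006 0.986
outer loop
vertex -0.38 -1.615 -3.422
vertex 0.183 -2.424 -3.332
vertex 1.632 -0.782 -3.076
endloop
endfacet
facet normal -0.672 -0.526 -0.521
outer loop
vertex 0.183 -2.424 -3.332
vertex 0.308 -1.818 -4.104
vertex 0.871 -2.627 -4.014
endloop
endfacet
facet normal 0.502 -0.547 0.669
outer loop
vertex 0.183 -2.424 -3.332
vertex 0.871 -2.627 -4.014
vertex 1.632 -0.782 -3.076
endloop
endfacet
facet normal -0.869 -0.414 0.273
outer loop
vertex -1.536 -2.897 -0.48
vertex -1.731 -2.064 0.163
vertex -2.398 -2.013 -1.885
endloop
endfacet
facet normal 0.182 -0.778 -0.601
outer loop
vertex -0.809 -1.256 -2.383
vertex -1.536 -2.897 -0.48
vertex -2.398 -2.013 -1.885
endloop
endfacet
facet normal -0.868 -0.414 0.272
outer loop
vertex -2.398 -2.013 -1.885
vertex -1.731 -2.064 0.163
vertex -2.593 -1.181 -1.241
endloop
endfacet
facet normal -0.461 0.473 -0.751
outer loop
vertex -2.593 -1.181 -1.241
vertex -0.809 -1.256 -2.383
vertex -2.398 -2.013 -1.885
endloop
endfacet
facet normal 0.461 -0.472 0.752
outer loop
vertex -1.536 -2.897 -0.48
vertex -0.142 -1.307 -0.335
vertex -1.731 -2.064 0.163
endloop
endfacet
facet normal 0.182 -0.778 -0.601
outer loop
vertex 0.053 -2.139 -0.979
vertex -1.536 -2.897 -0.48
vertex -0.809 -1.256 -2.383
endloop
endfacet
facet normal 0.461 -0.473 0.751
outer loop
vertex 0.053 -2.139 -0.979
vertex -0.142 -1.307 -0.335
vertex -1.536 -2.897 -0.48
endloop
endfacet
facet normal -0.182 0.778 0.601
outer loop
vertex -1.731 -2.064 0.163
vertex -0.142 -1.307 -0.335
vertex -2.593 -1.181 -1.241
endloop
endfacet
facet normal -0.461 0.472 -0.751
outer loop
vertex -1.004 -0.423 -1.74
vertex -0.809 -1.256 -2.383
vertex -2.593 -1.181 -1.241
endloop
endfacet
facet normal -0.182 0.778 0.601
outer loop
vertex -2.593 -1.181 -1.241
vertex -0.142 -1.307 -0.335
vertex -1.004 -0.423 -1.74
endloop
endfacet
facet normal 0.868 0.414 -0.273
outer loop
vertex -1.004 -0.423 -1.74
vertex 0.053 -2.139 -0.979
vertex -0.809 -1.256 -2.383
endloop
endfacet
facet normal 0.869 0.414 -0.272
outer loop
vertex -0.142 -1.307 -0.335
vertex 0.053 -2.139 -0.979
vertex -1.004 -0.423 -1.74
endloop
endfacet

endsolid


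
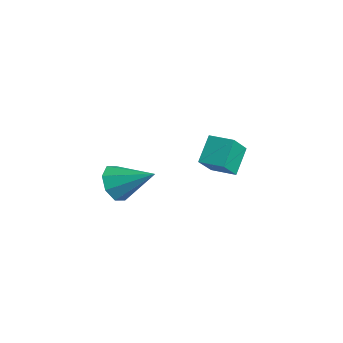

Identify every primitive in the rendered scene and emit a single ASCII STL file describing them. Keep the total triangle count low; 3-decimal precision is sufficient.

solid 
facet normal -0.850 -0.525 -0.051
outer loop
vertex 0.692 2.031 1.315
vertex 0.038 2.98 2.439
vertex 0.127 3.062 0.115
endloop
endfacet
facet normal 0.407 -0.589 -0.698
outer loop
vertex 1.222 3.74 0.181
vertex 0.692 2.031 1.315
vertex 0.127 3.062 0.115
endloop
endfacet
facet normal -0.849 -0.526 -0.051
outer loop
vertex 0.127 3.062 0.115
vertex 0.038 2.98 2.439
vertex -0.528 4.011 1.239
endloop
endfacet
facet normal -0.337 0.614 -0.714
outer loop
vertex -0.528 4.011 1.239
vertex 1.222 3.74 0.181
vertex 0.127 3.062 0.115
endloop
endfacet
facet normal 0.337 -0.614 0.714
outer loop
vertex 0.692 2.031 1.315
vertex 1.133 3.658 2.505
vertex 0.038 2.98 2.439
endloop
endfacet
facet normal 0.407 -0.589 -0.698
outer loop
vertex 1.788 2.709 1.381
vertex 0.692 2.031 1.315
vertex 1.222 3.74 0.181
endloop
endfacet
facet normal 0.337 -0.614 0.714
outer loop
vertex 1.788 2.709 1.381
vertex 1.133 3.658 2.505
vertex 0.692 2.031 1.315
endloop
endfacet
facet normal -0.407 0.589 0.698
outer loop
vertex 0.038 2.98 2.439
vertex 1.133 3.658 2.505
vertex -0.528 4.011 1.239
endloop
endfacet
facet normal -0.337 0.614 -0.714
outer loop
vertex 0.568 4.689 1.305
vertex 1.222 3.74 0.181
vertex -0.528 4.011 1.239
endloop
endfacet
facet normal -0.407 0.589 0.698
outer loop
vertex -0.528 4.011 1.239
vertex 1.133 3.658 2.505
vertex 0.568 4.689 1.305
endloop
endfacet
facet normal 0.849 0.525 0.051
outer loop
vertex 0.568 4.689 1.305
vertex 1.788 2.709 1.381
vertex 1.222 3.74 0.181
endloop
endfacet
facet normal 0.849 0.525 0.051
outer loop
vertex 1.133 3.658 2.505
vertex 1.788 2.709 1.381
vertex 0.568 4.689 1.305
endloop
endfacet
facet normal -0.670 -0.563 -0.484
outer loop
vertex 0.869 -1.86 0.13
vertex 0.366 -2.04 1.035
vertex 0.3 -1.312 0.28
endloop
endfacet
facet normal 0.482 0.659 -0.578
outer loop
vertex 0.869 -1.86 0.13
vertex 0.3 -1.312 0.28
vertex 1.794 -0.84 2.065
endloop
endfacet
facet normal -0.670 -0.563 -0.484
outer loop
vertex 0.3 -1.312 0.28
vertex 0.366 -2.04 1.035
vertex -0.23 -1.191 0.872
endloop
endfacet
facet normal -0.034 0.973 -0.229
outer loop
vertex 0.3 -1.312 0.28
vertex -0.23 -1.191 0.872
vertex 1.794 -0.84 2.065
endloop
endfacet
facet normal -0.670 -0.563 -0.483
outer loop
vertex -0.23 -1.191 0.872
vertex 0.366 -2.04 1.035
vertex -0.41 -1.567 1.56
endloop
endfacet
facet normal -0.366 0.853 0.371
outer loop
vertex -0.23 -1.191 0.872
vertex -0.41 -1.567 1.56
vertex 1.794 -0.84 2.065
endloop
endfacet
facet normal -0.670 -0.562 -0.484
outer loop
vertex -0.41 -1.567 1.56
vertex 0.366 -2.04 1.035
vertex -0.136 -2.22 1.939
endloop
endfacet
facet normal -0.322 0.371 0.871
outer loop
vertex -0.41 -1.567 1.56
vertex -0.136 -2.22 1.939
vertex 1.794 -0.84 2.065
endloop
endfacet
facet normal -0.669 -0.564 -0.484
outer loop
vertex -0.136 -2.22 1.939
vertex 0.366 -2.04 1.035
vertex 0.433 -2.767 1.789
endloop
endfacet
facet normal 0.073 -0.192 0.979
outer loop
vertex -0.136 -2.22 1.939
vertex 0.433 -2.767 1.789
vertex 1.794 -0.84 2.065
endloop
endfacet
facet normal -0.670 -0.563 -0.484
outer loop
vertex 0.433 -2.767 1.789
vertex 0.366 -2.04 1.035
vertex 0.963 -2.889 1.197
endloop
endfacet
facet normal 0.588 -0.506 0.631
outer loop
vertex 0.433 -2.767 1.789
vertex 0.963 -2.889 1.197
vertex 1.794 -0.84 2.065
endloop
endfacet
facet normal -0.670 -0.563 -0.484
outer loop
vertex 0.963 -2.889 1.197
vertex 0.366 -2.04 1.035
vertex 1.143 -2.513 0.51
endloop
endfacet
facet normal 0.922 -0.387 0.030
outer loop
vertex 0.963 -2.889 1.197
vertex 1.143 -2.513 0.51
vertex 1.794 -0.84 2.065
endloop
endfacet
facet normal -0.670 -0.563 -0.484
outer loop
vertex 1.143 -2.513 0.51
vertex 0.366 -2.04 1.035
vertex 0.869 -1.86 0.13
endloop
endfacet
facet normal 0.878 0.095 -0.470
outer loop
vertex 1.143 -2.513 0.51
vertex 0.869 -1.86 0.13
vertex 1.794 -0.84 2.065
endloop
endfacet

endsolid


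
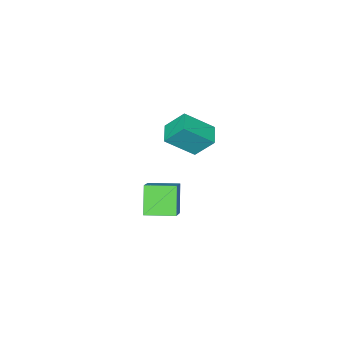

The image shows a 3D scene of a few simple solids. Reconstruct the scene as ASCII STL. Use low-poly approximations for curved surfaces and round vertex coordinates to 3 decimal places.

solid 
facet normal -0.342 0.560 0.755
outer loop
vertex -3.044 -0.573 -2.336
vertex -2.216 0.249 -2.571
vertex -4.283 0.323 -3.562
endloop
endfacet
facet normal -0.696 -0.691 0.198
outer loop
vertex -3.764 -0.529 -4.709
vertex -3.044 -0.573 -2.336
vertex -4.283 0.323 -3.562
endloop
endfacet
facet normal -0.342 0.561 0.754
outer loop
vertex -4.283 0.323 -3.562
vertex -2.216 0.249 -2.571
vertex -3.455 1.145 -3.798
endloop
endfacet
facet normal -0.632 0.457 -0.626
outer loop
vertex -3.455 1.145 -3.798
vertex -3.764 -0.529 -4.709
vertex -4.283 0.323 -3.562
endloop
endfacet
facet normal 0.632 -0.458 0.626
outer loop
vertex -3.044 -0.573 -2.336
vertex -1.697 -0.603 -3.718
vertex -2.216 0.249 -2.571
endloop
endfacet
facet normal -0.696 -0.690 0.198
outer loop
vertex -2.525 -1.425 -3.482
vertex -3.044 -0.573 -2.336
vertex -3.764 -0.529 -4.709
endloop
endfacet
facet normal 0.632 -0.457 0.626
outer loop
vertex -2.525 -1.425 -3.482
vertex -1.697 -0.603 -3.718
vertex -3.044 -0.573 -2.336
endloop
endfacet
facet normal 0.696 0.691 -0.198
outer loop
vertex -2.216 0.249 -2.571
vertex -1.697 -0.603 -3.718
vertex -3.455 1.145 -3.798
endloop
endfacet
facet normal -0.632 0.457 -0.626
outer loop
vertex -2.936 0.293 -4.944
vertex -3.764 -0.529 -4.709
vertex -3.455 1.145 -3.798
endloop
endfacet
facet normal 0.696 0.691 -0.198
outer loop
vertex -3.455 1.145 -3.798
vertex -1.697 -0.603 -3.718
vertex -2.936 0.293 -4.944
endloop
endfacet
facet normal 0.342 -0.560 -0.754
outer loop
vertex -2.936 0.293 -4.944
vertex -2.525 -1.425 -3.482
vertex -3.764 -0.529 -4.709
endloop
endfacet
facet normal 0.341 -0.560 -0.755
outer loop
vertex -1.697 -0.603 -3.718
vertex -2.525 -1.425 -3.482
vertex -2.936 0.293 -4.944
endloop
endfacet
facet normal -0.659 0.751 0.045
outer loop
vertex 2.022 4.144 -1.903
vertex 2.724 4.838 -3.212
vertex 0.995 3.303 -2.899
endloop
endfacet
facet normal -0.428 -0.423 0.799
outer loop
vertex 1.996 2.162 -2.968
vertex 2.022 4.144 -1.903
vertex 0.995 3.303 -2.899
endloop
endfacet
facet normal -0.659 0.751 0.046
outer loop
vertex 0.995 3.303 -2.899
vertex 2.724 4.838 -3.212
vertex 1.697 3.998 -4.209
endloop
endfacet
facet normal -0.619 -0.507 -0.600
outer loop
vertex 1.697 3.998 -4.209
vertex 1.996 2.162 -2.968
vertex 0.995 3.303 -2.899
endloop
endfacet
facet normal 0.619 0.507 0.600
outer loop
vertex 2.022 4.144 -1.903
vertex 3.725 3.697 -3.281
vertex 2.724 4.838 -3.212
endloop
endfacet
facet normal -0.429 -0.423 0.798
outer loop
vertex 3.023 3.002 -1.971
vertex 2.022 4.144 -1.903
vertex 1.996 2.162 -2.968
endloop
endfacet
facet normal 0.619 0.507 0.600
outer loop
vertex 3.023 3.002 -1.971
vertex 3.725 3.697 -3.281
vertex 2.022 4.144 -1.903
endloop
endfacet
facet normal 0.428 0.424 -0.798
outer loop
vertex 2.724 4.838 -3.212
vertex 3.725 3.697 -3.281
vertex 1.697 3.998 -4.209
endloop
endfacet
facet normal -0.619 -0.507 -0.600
outer loop
vertex 2.698 2.856 -4.277
vertex 1.996 2.162 -2.968
vertex 1.697 3.998 -4.209
endloop
endfacet
facet normal 0.428 0.423 -0.799
outer loop
vertex 1.697 3.998 -4.209
vertex 3.725 3.697 -3.281
vertex 2.698 2.856 -4.277
endloop
endfacet
facet normal 0.658 -0.751 -0.045
outer loop
vertex 2.698 2.856 -4.277
vertex 3.023 3.002 -1.971
vertex 1.996 2.162 -2.968
endloop
endfacet
facet normal 0.659 -0.751 -0.045
outer loop
vertex 3.725 3.697 -3.281
vertex 3.023 3.002 -1.971
vertex 2.698 2.856 -4.277
endloop
endfacet

endsolid


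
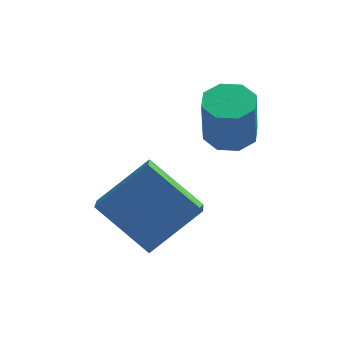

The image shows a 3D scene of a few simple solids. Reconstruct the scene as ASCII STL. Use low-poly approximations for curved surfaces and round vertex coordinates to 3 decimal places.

solid 
facet normal -0.743 0.233 0.628
outer loop
vertex -4.957 -4.508 0.374
vertex -3.645 -3.68 1.619
vertex -5.067 -3.673 -0.066
endloop
endfacet
facet normal -0.660 -0.416 -0.625
outer loop
vertex -3.515 -4.16 -1.379
vertex -4.957 -4.508 0.374
vertex -5.067 -3.673 -0.066
endloop
endfacet
facet normal -0.743 0.234 0.628
outer loop
vertex -5.067 -3.673 -0.066
vertex -3.645 -3.68 1.619
vertex -3.754 -2.845 1.179
endloop
endfacet
facet normal -0.116 0.879 -0.463
outer loop
vertex -3.754 -2.845 1.179
vertex -3.515 -4.16 -1.379
vertex -5.067 -3.673 -0.066
endloop
endfacet
facet normal 0.116 -0.879 0.463
outer loop
vertex -4.957 -4.508 0.374
vertex -2.093 -4.167 0.306
vertex -3.645 -3.68 1.619
endloop
endfacet
facet normal -0.660 -0.416 -0.626
outer loop
vertex -3.406 -4.995 -0.939
vertex -4.957 -4.508 0.374
vertex -3.515 -4.16 -1.379
endloop
endfacet
facet normal 0.116 -0.879 0.463
outer loop
vertex -3.406 -4.995 -0.939
vertex -2.093 -4.167 0.306
vertex -4.957 -4.508 0.374
endloop
endfacet
facet normal 0.660 0.416 0.626
outer loop
vertex -3.645 -3.68 1.619
vertex -2.093 -4.167 0.306
vertex -3.754 -2.845 1.179
endloop
endfacet
facet normal -0.116 0.879 -0.463
outer loop
vertex -2.203 -3.332 -0.134
vertex -3.515 -4.16 -1.379
vertex -3.754 -2.845 1.179
endloop
endfacet
facet normal 0.660 0.416 0.625
outer loop
vertex -3.754 -2.845 1.179
vertex -2.093 -4.167 0.306
vertex -2.203 -3.332 -0.134
endloop
endfacet
facet normal 0.743 -0.234 -0.627
outer loop
vertex -2.203 -3.332 -0.134
vertex -3.406 -4.995 -0.939
vertex -3.515 -4.16 -1.379
endloop
endfacet
facet normal 0.742 -0.233 -0.628
outer loop
vertex -2.093 -4.167 0.306
vertex -3.406 -4.995 -0.939
vertex -2.203 -3.332 -0.134
endloop
endfacet
facet normal -0.001 0.247 -0.969
outer loop
vertex -1.056 -0.832 1.319
vertex -1.771 -1.157 1.237
vertex -1.503 -0.437 1.42
endloop
endfacet
facet normal 0.674 0.716 0.182
outer loop
vertex -1.056 -0.832 1.319
vertex -1.503 -0.437 1.42
vertex -1.053 -1.258 2.985
endloop
endfacet
facet normal 0.674 0.716 0.182
outer loop
vertex -1.053 -1.258 2.985
vertex -1.503 -0.437 1.42
vertex -1.5 -0.863 3.087
endloop
endfacet
facet normal 0.002 -0.248 0.969
outer loop
vertex -1.053 -1.258 2.985
vertex -1.5 -0.863 3.087
vertex -1.769 -1.583 2.903
endloop
endfacet
facet normal -0.001 0.247 -0.969
outer loop
vertex -1.503 -0.437 1.42
vertex -1.771 -1.157 1.237
vertex -2.107 -0.464 1.414
endloop
endfacet
facet normal -0.046 0.968 0.247
outer loop
vertex -1.503 -0.437 1.42
vertex -2.107 -0.464 1.414
vertex -1.5 -0.863 3.087
endloop
endfacet
facet normal -0.046 0.968 0.247
outer loop
vertex -1.5 -0.863 3.087
vertex -2.107 -0.464 1.414
vertex -2.104 -0.89 3.081
endloop
endfacet
facet normal 0.001 -0.248 0.969
outer loop
vertex -1.5 -0.863 3.087
vertex -2.104 -0.89 3.081
vertex -1.769 -1.583 2.903
endloop
endfacet
facet normal -0.001 0.247 -0.969
outer loop
vertex -2.107 -0.464 1.414
vertex -1.771 -1.157 1.237
vertex -2.514 -0.897 1.304
endloop
endfacet
facet normal -0.739 0.652 0.168
outer loop
vertex -2.107 -0.464 1.414
vertex -2.514 -0.897 1.304
vertex -2.104 -0.89 3.081
endloop
endfacet
facet normal -0.738 0.653 0.168
outer loop
vertex -2.104 -0.89 3.081
vertex -2.514 -0.897 1.304
vertex -2.512 -1.323 2.971
endloop
endfacet
facet normal 0.002 -0.248 0.969
outer loop
vertex -2.104 -0.89 3.081
vertex -2.512 -1.323 2.971
vertex -1.769 -1.583 2.903
endloop
endfacet
facet normal -0.001 0.247 -0.969
outer loop
vertex -2.514 -0.897 1.304
vertex -1.771 -1.157 1.237
vertex -2.487 -1.482 1.155
endloop
endfacet
facet normal -0.999 -0.044 -0.010
outer loop
vertex -2.514 -0.897 1.304
vertex -2.487 -1.482 1.155
vertex -2.512 -1.323 2.971
endloop
endfacet
facet normal -0.999 -0.045 -0.010
outer loop
vertex -2.512 -1.323 2.971
vertex -2.487 -1.482 1.155
vertex -2.484 -1.908 2.821
endloop
endfacet
facet normal 0.002 -0.248 0.969
outer loop
vertex -2.512 -1.323 2.971
vertex -2.484 -1.908 2.821
vertex -1.769 -1.583 2.903
endloop
endfacet
facet normal -0.002 0.248 -0.969
outer loop
vertex -2.487 -1.482 1.155
vertex -1.771 -1.157 1.237
vertex -2.04 -1.877 1.053
endloop
endfacet
facet normal -0.674 -0.716 -0.182
outer loop
vertex -2.487 -1.482 1.155
vertex -2.04 -1.877 1.053
vertex -2.484 -1.908 2.821
endloop
endfacet
facet normal -0.674 -0.716 -0.182
outer loop
vertex -2.484 -1.908 2.821
vertex -2.04 -1.877 1.053
vertex -2.037 -2.303 2.72
endloop
endfacet
facet normal 0.001 -0.247 0.969
outer loop
vertex -2.484 -1.908 2.821
vertex -2.037 -2.303 2.72
vertex -1.769 -1.583 2.903
endloop
endfacet
facet normal -0.001 0.248 -0.969
outer loop
vertex -2.04 -1.877 1.053
vertex -1.771 -1.157 1.237
vertex -1.436 -1.85 1.059
endloop
endfacet
facet normal 0.046 -0.968 -0.247
outer loop
vertex -2.04 -1.877 1.053
vertex -1.436 -1.85 1.059
vertex -2.037 -2.303 2.72
endloop
endfacet
facet normal 0.046 -0.968 -0.247
outer loop
vertex -2.037 -2.303 2.72
vertex -1.436 -1.85 1.059
vertex -1.433 -2.276 2.726
endloop
endfacet
facet normal 0.001 -0.247 0.969
outer loop
vertex -2.037 -2.303 2.72
vertex -1.433 -2.276 2.726
vertex -1.769 -1.583 2.903
endloop
endfacet
facet normal -0.002 0.248 -0.969
outer loop
vertex -1.436 -1.85 1.059
vertex -1.771 -1.157 1.237
vertex -1.028 -1.417 1.169
endloop
endfacet
facet normal 0.738 -0.653 -0.168
outer loop
vertex -1.436 -1.85 1.059
vertex -1.028 -1.417 1.169
vertex -1.433 -2.276 2.726
endloop
endfacet
facet normal 0.739 -0.652 -0.168
outer loop
vertex -1.433 -2.276 2.726
vertex -1.028 -1.417 1.169
vertex -1.026 -1.843 2.836
endloop
endfacet
facet normal 0.001 -0.247 0.969
outer loop
vertex -1.433 -2.276 2.726
vertex -1.026 -1.843 2.836
vertex -1.769 -1.583 2.903
endloop
endfacet
facet normal -0.002 0.248 -0.969
outer loop
vertex -1.028 -1.417 1.169
vertex -1.771 -1.157 1.237
vertex -1.056 -0.832 1.319
endloop
endfacet
facet normal 0.999 0.045 0.010
outer loop
vertex -1.028 -1.417 1.169
vertex -1.056 -0.832 1.319
vertex -1.026 -1.843 2.836
endloop
endfacet
facet normal 0.999 0.044 0.009
outer loop
vertex -1.026 -1.843 2.836
vertex -1.056 -0.832 1.319
vertex -1.053 -1.258 2.985
endloop
endfacet
facet normal 0.001 -0.247 0.969
outer loop
vertex -1.026 -1.843 2.836
vertex -1.053 -1.258 2.985
vertex -1.769 -1.583 2.903
endloop
endfacet

endsolid


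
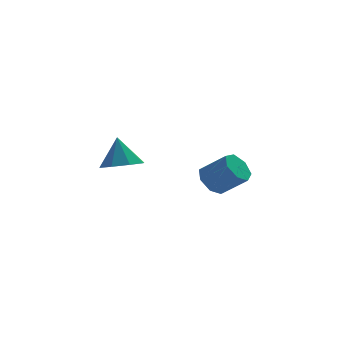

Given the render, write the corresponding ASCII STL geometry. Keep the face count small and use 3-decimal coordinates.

solid 
facet normal -0.639 0.431 -0.637
outer loop
vertex 2.155 -1.998 -2.486
vertex 1.843 -1.468 -1.815
vertex 2.527 -1.308 -2.393
endloop
endfacet
facet normal 0.607 -0.225 -0.762
outer loop
vertex 2.155 -1.998 -2.486
vertex 2.527 -1.308 -2.393
vertex 3.229 -2.722 -1.416
endloop
endfacet
facet normal 0.607 -0.225 -0.762
outer loop
vertex 3.229 -2.722 -1.416
vertex 2.527 -1.308 -2.393
vertex 3.601 -2.032 -1.323
endloop
endfacet
facet normal 0.639 -0.431 0.637
outer loop
vertex 3.229 -2.722 -1.416
vertex 3.601 -2.032 -1.323
vertex 2.917 -2.192 -0.745
endloop
endfacet
facet normal -0.639 0.431 -0.637
outer loop
vertex 2.527 -1.308 -2.393
vertex 1.843 -1.468 -1.815
vertex 2.385 -0.739 -1.865
endloop
endfacet
facet normal 0.748 0.542 -0.383
outer loop
vertex 2.527 -1.308 -2.393
vertex 2.385 -0.739 -1.865
vertex 3.601 -2.032 -1.323
endloop
endfacet
facet normal 0.748 0.542 -0.383
outer loop
vertex 3.601 -2.032 -1.323
vertex 2.385 -0.739 -1.865
vertex 3.458 -1.462 -0.795
endloop
endfacet
facet normal 0.639 -0.430 0.637
outer loop
vertex 3.601 -2.032 -1.323
vertex 3.458 -1.462 -0.795
vertex 2.917 -2.192 -0.745
endloop
endfacet
facet normal -0.639 0.431 -0.637
outer loop
vertex 2.385 -0.739 -1.865
vertex 1.843 -1.468 -1.815
vertex 1.834 -0.719 -1.299
endloop
endfacet
facet normal 0.325 0.902 0.284
outer loop
vertex 2.385 -0.739 -1.865
vertex 1.834 -0.719 -1.299
vertex 3.458 -1.462 -0.795
endloop
endfacet
facet normal 0.325 0.902 0.284
outer loop
vertex 3.458 -1.462 -0.795
vertex 1.834 -0.719 -1.299
vertex 2.908 -1.442 -0.229
endloop
endfacet
facet normal 0.640 -0.430 0.637
outer loop
vertex 3.458 -1.462 -0.795
vertex 2.908 -1.442 -0.229
vertex 2.917 -2.192 -0.745
endloop
endfacet
facet normal -0.639 0.431 -0.637
outer loop
vertex 1.834 -0.719 -1.299
vertex 1.843 -1.468 -1.815
vertex 1.29 -1.263 -1.122
endloop
endfacet
facet normal -0.342 0.582 0.737
outer loop
vertex 1.834 -0.719 -1.299
vertex 1.29 -1.263 -1.122
vertex 2.908 -1.442 -0.229
endloop
endfacet
facet normal -0.343 0.582 0.738
outer loop
vertex 2.908 -1.442 -0.229
vertex 1.29 -1.263 -1.122
vertex 2.364 -1.987 -0.052
endloop
endfacet
facet normal 0.639 -0.431 0.637
outer loop
vertex 2.908 -1.442 -0.229
vertex 2.364 -1.987 -0.052
vertex 2.917 -2.192 -0.745
endloop
endfacet
facet normal -0.639 0.431 -0.637
outer loop
vertex 1.29 -1.263 -1.122
vertex 1.843 -1.468 -1.815
vertex 1.163 -1.962 -1.467
endloop
endfacet
facet normal -0.752 -0.177 0.635
outer loop
vertex 1.29 -1.263 -1.122
vertex 1.163 -1.962 -1.467
vertex 2.364 -1.987 -0.052
endloop
endfacet
facet normal -0.752 -0.176 0.635
outer loop
vertex 2.364 -1.987 -0.052
vertex 1.163 -1.962 -1.467
vertex 2.237 -2.686 -0.396
endloop
endfacet
facet normal 0.639 -0.430 0.637
outer loop
vertex 2.364 -1.987 -0.052
vertex 2.237 -2.686 -0.396
vertex 2.917 -2.192 -0.745
endloop
endfacet
facet normal -0.639 0.431 -0.637
outer loop
vertex 1.163 -1.962 -1.467
vertex 1.843 -1.468 -1.815
vertex 1.548 -2.289 -2.074
endloop
endfacet
facet normal -0.595 -0.802 0.055
outer loop
vertex 1.163 -1.962 -1.467
vertex 1.548 -2.289 -2.074
vertex 2.237 -2.686 -0.396
endloop
endfacet
facet normal -0.596 -0.801 0.055
outer loop
vertex 2.237 -2.686 -0.396
vertex 1.548 -2.289 -2.074
vertex 2.621 -3.013 -1.003
endloop
endfacet
facet normal 0.640 -0.431 0.637
outer loop
vertex 2.237 -2.686 -0.396
vertex 2.621 -3.013 -1.003
vertex 2.917 -2.192 -0.745
endloop
endfacet
facet normal -0.639 0.431 -0.637
outer loop
vertex 1.548 -2.289 -2.074
vertex 1.843 -1.468 -1.815
vertex 2.155 -1.998 -2.486
endloop
endfacet
facet normal 0.010 -0.824 -0.567
outer loop
vertex 1.548 -2.289 -2.074
vertex 2.155 -1.998 -2.486
vertex 2.621 -3.013 -1.003
endloop
endfacet
facet normal 0.009 -0.824 -0.567
outer loop
vertex 2.621 -3.013 -1.003
vertex 2.155 -1.998 -2.486
vertex 3.229 -2.722 -1.416
endloop
endfacet
facet normal 0.639 -0.431 0.637
outer loop
vertex 2.621 -3.013 -1.003
vertex 3.229 -2.722 -1.416
vertex 2.917 -2.192 -0.745
endloop
endfacet
facet normal 0.043 -0.393 -0.919
outer loop
vertex -2.118 -4.567 1.035
vertex -2.965 -3.996 0.751
vertex -1.916 -3.841 0.734
endloop
endfacet
facet normal 0.804 0.023 0.594
outer loop
vertex -2.118 -4.567 1.035
vertex -1.916 -3.841 0.734
vertex -3.035 -3.364 2.229
endloop
endfacet
facet normal 0.043 -0.393 -0.919
outer loop
vertex -1.916 -3.841 0.734
vertex -2.965 -3.996 0.751
vertex -2.329 -3.206 0.443
endloop
endfacet
facet normal 0.712 0.617 0.336
outer loop
vertex -1.916 -3.841 0.734
vertex -2.329 -3.206 0.443
vertex -3.035 -3.364 2.229
endloop
endfacet
facet normal 0.044 -0.393 -0.918
outer loop
vertex -2.329 -3.206 0.443
vertex -2.965 -3.996 0.751
vertex -3.113 -3.034 0.332
endloop
endfacet
facet normal 0.190 0.969 0.161
outer loop
vertex -2.329 -3.206 0.443
vertex -3.113 -3.034 0.332
vertex -3.035 -3.364 2.229
endloop
endfacet
facet normal 0.044 -0.393 -0.918
outer loop
vertex -3.113 -3.034 0.332
vertex -2.965 -3.996 0.751
vertex -3.811 -3.426 0.466
endloop
endfacet
facet normal -0.457 0.873 0.171
outer loop
vertex -3.113 -3.034 0.332
vertex -3.811 -3.426 0.466
vertex -3.035 -3.364 2.229
endloop
endfacet
facet normal 0.045 -0.393 -0.918
outer loop
vertex -3.811 -3.426 0.466
vertex -2.965 -3.996 0.751
vertex -4.013 -4.152 0.767
endloop
endfacet
facet normal -0.849 0.386 0.360
outer loop
vertex -3.811 -3.426 0.466
vertex -4.013 -4.152 0.767
vertex -3.035 -3.364 2.229
endloop
endfacet
facet normal 0.044 -0.392 -0.919
outer loop
vertex -4.013 -4.152 0.767
vertex -2.965 -3.996 0.751
vertex -3.601 -4.787 1.058
endloop
endfacet
facet normal -0.758 -0.208 0.619
outer loop
vertex -4.013 -4.152 0.767
vertex -3.601 -4.787 1.058
vertex -3.035 -3.364 2.229
endloop
endfacet
facet normal 0.044 -0.392 -0.919
outer loop
vertex -3.601 -4.787 1.058
vertex -2.965 -3.996 0.751
vertex -2.816 -4.959 1.169
endloop
endfacet
facet normal -0.235 -0.560 0.794
outer loop
vertex -3.601 -4.787 1.058
vertex -2.816 -4.959 1.169
vertex -3.035 -3.364 2.229
endloop
endfacet
facet normal 0.044 -0.392 -0.919
outer loop
vertex -2.816 -4.959 1.169
vertex -2.965 -3.996 0.751
vertex -2.118 -4.567 1.035
endloop
endfacet
facet normal 0.411 -0.465 0.784
outer loop
vertex -2.816 -4.959 1.169
vertex -2.118 -4.567 1.035
vertex -3.035 -3.364 2.229
endloop
endfacet

endsolid


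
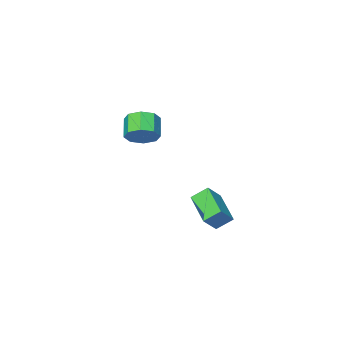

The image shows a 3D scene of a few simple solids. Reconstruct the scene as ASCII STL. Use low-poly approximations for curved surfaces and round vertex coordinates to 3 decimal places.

solid 
facet normal 0.438 0.659 -0.611
outer loop
vertex -0.897 -2.737 0.887
vertex -1.755 -2.655 0.36
vertex -1.359 -2.179 1.158
endloop
endfacet
facet normal 0.672 0.211 0.710
outer loop
vertex -0.897 -2.737 0.887
vertex -1.359 -2.179 1.158
vertex -1.528 -3.687 1.767
endloop
endfacet
facet normal 0.672 0.211 0.710
outer loop
vertex -1.528 -3.687 1.767
vertex -1.359 -2.179 1.158
vertex -1.99 -3.129 2.038
endloop
endfacet
facet normal -0.439 -0.660 0.610
outer loop
vertex -1.528 -3.687 1.767
vertex -1.99 -3.129 2.038
vertex -2.385 -3.605 1.24
endloop
endfacet
facet normal 0.438 0.659 -0.611
outer loop
vertex -1.359 -2.179 1.158
vertex -1.755 -2.655 0.36
vertex -2.052 -1.9 0.962
endloop
endfacet
facet normal 0.053 0.659 0.750
outer loop
vertex -1.359 -2.179 1.158
vertex -2.052 -1.9 0.962
vertex -1.99 -3.129 2.038
endloop
endfacet
facet normal 0.052 0.659 0.750
outer loop
vertex -1.99 -3.129 2.038
vertex -2.052 -1.9 0.962
vertex -2.683 -2.85 1.841
endloop
endfacet
facet normal -0.439 -0.659 0.611
outer loop
vertex -1.99 -3.129 2.038
vertex -2.683 -2.85 1.841
vertex -2.385 -3.605 1.24
endloop
endfacet
facet normal 0.437 0.660 -0.611
outer loop
vertex -2.052 -1.9 0.962
vertex -1.755 -2.655 0.36
vertex -2.572 -2.064 0.413
endloop
endfacet
facet normal -0.598 0.721 0.351
outer loop
vertex -2.052 -1.9 0.962
vertex -2.572 -2.064 0.413
vertex -2.683 -2.85 1.841
endloop
endfacet
facet normal -0.598 0.721 0.350
outer loop
vertex -2.683 -2.85 1.841
vertex -2.572 -2.064 0.413
vertex -3.202 -3.014 1.292
endloop
endfacet
facet normal -0.438 -0.659 0.611
outer loop
vertex -2.683 -2.85 1.841
vertex -3.202 -3.014 1.292
vertex -2.385 -3.605 1.24
endloop
endfacet
facet normal 0.438 0.660 -0.610
outer loop
vertex -2.572 -2.064 0.413
vertex -1.755 -2.655 0.36
vertex -2.612 -2.573 -0.167
endloop
endfacet
facet normal -0.898 0.360 -0.254
outer loop
vertex -2.572 -2.064 0.413
vertex -2.612 -2.573 -0.167
vertex -3.202 -3.014 1.292
endloop
endfacet
facet normal -0.897 0.361 -0.254
outer loop
vertex -3.202 -3.014 1.292
vertex -2.612 -2.573 -0.167
vertex -3.243 -3.523 0.713
endloop
endfacet
facet normal -0.438 -0.659 0.611
outer loop
vertex -3.202 -3.014 1.292
vertex -3.243 -3.523 0.713
vertex -2.385 -3.605 1.24
endloop
endfacet
facet normal 0.439 0.660 -0.610
outer loop
vertex -2.612 -2.573 -0.167
vertex -1.755 -2.655 0.36
vertex -2.15 -3.131 -0.438
endloop
endfacet
facet normal -0.672 -0.211 -0.710
outer loop
vertex -2.612 -2.573 -0.167
vertex -2.15 -3.131 -0.438
vertex -3.243 -3.523 0.713
endloop
endfacet
facet normal -0.672 -0.211 -0.710
outer loop
vertex -3.243 -3.523 0.713
vertex -2.15 -3.131 -0.438
vertex -2.781 -4.081 0.442
endloop
endfacet
facet normal -0.438 -0.659 0.611
outer loop
vertex -3.243 -3.523 0.713
vertex -2.781 -4.081 0.442
vertex -2.385 -3.605 1.24
endloop
endfacet
facet normal 0.439 0.659 -0.611
outer loop
vertex -2.15 -3.131 -0.438
vertex -1.755 -2.655 0.36
vertex -1.457 -3.41 -0.241
endloop
endfacet
facet normal -0.052 -0.660 -0.750
outer loop
vertex -2.15 -3.131 -0.438
vertex -1.457 -3.41 -0.241
vertex -2.781 -4.081 0.442
endloop
endfacet
facet normal -0.053 -0.659 -0.750
outer loop
vertex -2.781 -4.081 0.442
vertex -1.457 -3.41 -0.241
vertex -2.088 -4.36 0.638
endloop
endfacet
facet normal -0.438 -0.659 0.611
outer loop
vertex -2.781 -4.081 0.442
vertex -2.088 -4.36 0.638
vertex -2.385 -3.605 1.24
endloop
endfacet
facet normal 0.438 0.659 -0.611
outer loop
vertex -1.457 -3.41 -0.241
vertex -1.755 -2.655 0.36
vertex -0.938 -3.246 0.308
endloop
endfacet
facet normal 0.598 -0.721 -0.350
outer loop
vertex -1.457 -3.41 -0.241
vertex -0.938 -3.246 0.308
vertex -2.088 -4.36 0.638
endloop
endfacet
facet normal 0.598 -0.721 -0.351
outer loop
vertex -2.088 -4.36 0.638
vertex -0.938 -3.246 0.308
vertex -1.568 -4.196 1.187
endloop
endfacet
facet normal -0.437 -0.660 0.611
outer loop
vertex -2.088 -4.36 0.638
vertex -1.568 -4.196 1.187
vertex -2.385 -3.605 1.24
endloop
endfacet
facet normal 0.438 0.659 -0.611
outer loop
vertex -0.938 -3.246 0.308
vertex -1.755 -2.655 0.36
vertex -0.897 -2.737 0.887
endloop
endfacet
facet normal 0.898 -0.361 0.254
outer loop
vertex -0.938 -3.246 0.308
vertex -0.897 -2.737 0.887
vertex -1.568 -4.196 1.187
endloop
endfacet
facet normal 0.897 -0.360 0.254
outer loop
vertex -1.568 -4.196 1.187
vertex -0.897 -2.737 0.887
vertex -1.528 -3.687 1.767
endloop
endfacet
facet normal -0.438 -0.660 0.610
outer loop
vertex -1.568 -4.196 1.187
vertex -1.528 -3.687 1.767
vertex -2.385 -3.605 1.24
endloop
endfacet
facet normal -0.704 -0.079 -0.706
outer loop
vertex -3.311 2.544 -2.467
vertex -2.759 4.508 -3.237
vertex -2.547 2.053 -3.173
endloop
endfacet
facet normal -0.253 -0.901 0.352
outer loop
vertex -1.661 2.152 -2.283
vertex -3.311 2.544 -2.467
vertex -2.547 2.053 -3.173
endloop
endfacet
facet normal -0.704 -0.079 -0.706
outer loop
vertex -2.547 2.053 -3.173
vertex -2.759 4.508 -3.237
vertex -1.996 4.016 -3.943
endloop
endfacet
facet normal 0.664 -0.427 -0.614
outer loop
vertex -1.996 4.016 -3.943
vertex -1.661 2.152 -2.283
vertex -2.547 2.053 -3.173
endloop
endfacet
facet normal -0.664 0.427 0.614
outer loop
vertex -3.311 2.544 -2.467
vertex -1.873 4.607 -2.347
vertex -2.759 4.508 -3.237
endloop
endfacet
facet normal -0.253 -0.900 0.354
outer loop
vertex -2.424 2.644 -1.577
vertex -3.311 2.544 -2.467
vertex -1.661 2.152 -2.283
endloop
endfacet
facet normal -0.664 0.427 0.614
outer loop
vertex -2.424 2.644 -1.577
vertex -1.873 4.607 -2.347
vertex -3.311 2.544 -2.467
endloop
endfacet
facet normal 0.254 0.900 -0.353
outer loop
vertex -2.759 4.508 -3.237
vertex -1.873 4.607 -2.347
vertex -1.996 4.016 -3.943
endloop
endfacet
facet normal 0.664 -0.427 -0.614
outer loop
vertex -1.109 4.116 -3.053
vertex -1.661 2.152 -2.283
vertex -1.996 4.016 -3.943
endloop
endfacet
facet normal 0.253 0.901 -0.353
outer loop
vertex -1.996 4.016 -3.943
vertex -1.873 4.607 -2.347
vertex -1.109 4.116 -3.053
endloop
endfacet
facet normal 0.704 0.079 0.706
outer loop
vertex -1.109 4.116 -3.053
vertex -2.424 2.644 -1.577
vertex -1.661 2.152 -2.283
endloop
endfacet
facet normal 0.704 0.079 0.706
outer loop
vertex -1.873 4.607 -2.347
vertex -2.424 2.644 -1.577
vertex -1.109 4.116 -3.053
endloop
endfacet

endsolid
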